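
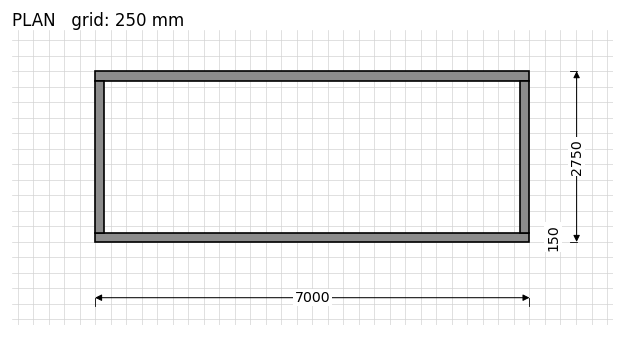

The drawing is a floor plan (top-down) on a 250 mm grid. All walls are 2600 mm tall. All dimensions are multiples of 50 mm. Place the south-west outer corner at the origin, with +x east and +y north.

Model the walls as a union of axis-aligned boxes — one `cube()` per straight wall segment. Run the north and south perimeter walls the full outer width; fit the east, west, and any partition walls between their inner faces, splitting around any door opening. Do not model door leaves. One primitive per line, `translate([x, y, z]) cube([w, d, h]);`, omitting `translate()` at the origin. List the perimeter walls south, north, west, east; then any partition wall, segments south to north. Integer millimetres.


cube([7000, 150, 2600]);
translate([0, 2600, 0]) cube([7000, 150, 2600]);
translate([0, 150, 0]) cube([150, 2450, 2600]);
translate([6850, 150, 0]) cube([150, 2450, 2600]);


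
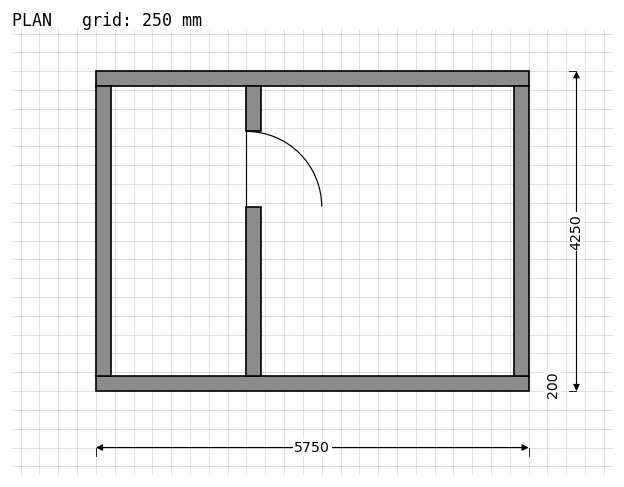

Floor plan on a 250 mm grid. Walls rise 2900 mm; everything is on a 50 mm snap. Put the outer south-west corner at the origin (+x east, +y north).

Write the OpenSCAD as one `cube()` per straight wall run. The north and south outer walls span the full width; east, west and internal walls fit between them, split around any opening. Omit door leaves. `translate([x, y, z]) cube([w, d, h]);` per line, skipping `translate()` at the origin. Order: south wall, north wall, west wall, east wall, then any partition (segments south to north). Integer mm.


cube([5750, 200, 2900]);
translate([0, 4050, 0]) cube([5750, 200, 2900]);
translate([0, 200, 0]) cube([200, 3850, 2900]);
translate([5550, 200, 0]) cube([200, 3850, 2900]);
translate([2000, 200, 0]) cube([200, 2250, 2900]);
translate([2000, 3450, 0]) cube([200, 600, 2900]);


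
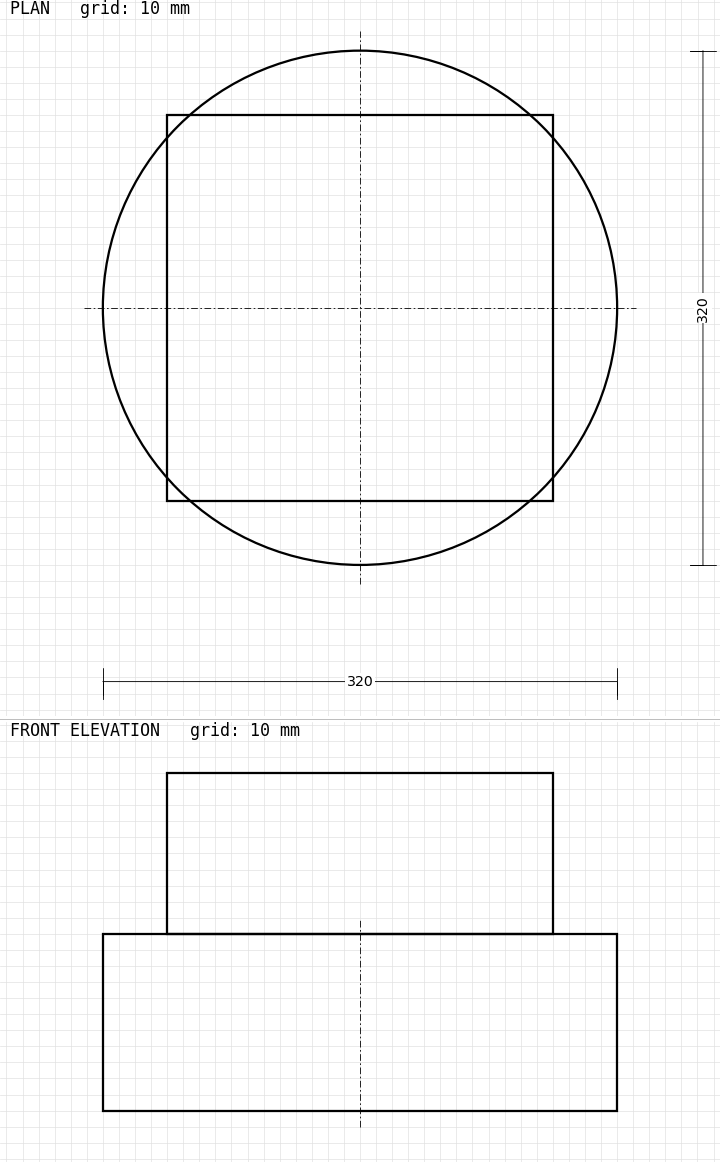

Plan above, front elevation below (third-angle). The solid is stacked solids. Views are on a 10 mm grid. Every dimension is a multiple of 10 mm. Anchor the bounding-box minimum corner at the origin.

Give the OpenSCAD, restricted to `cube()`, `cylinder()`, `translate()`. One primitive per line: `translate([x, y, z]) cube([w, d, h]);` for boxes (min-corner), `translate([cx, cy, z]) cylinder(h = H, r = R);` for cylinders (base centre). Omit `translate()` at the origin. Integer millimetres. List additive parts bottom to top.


translate([160, 160, 0]) cylinder(h = 110, r = 160);
translate([40, 40, 110]) cube([240, 240, 100]);


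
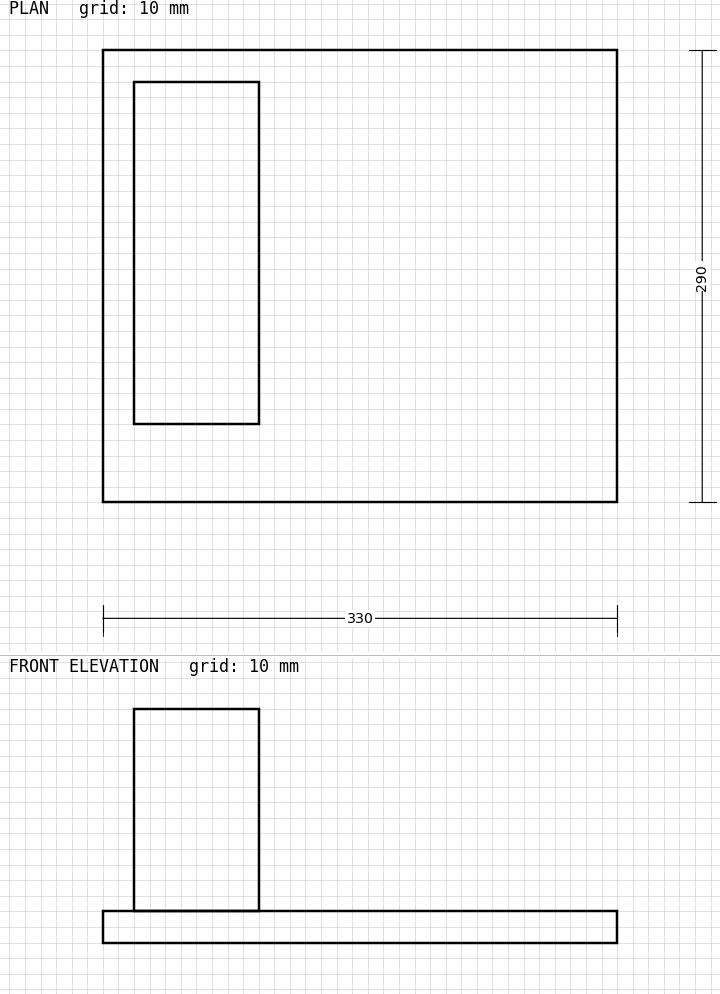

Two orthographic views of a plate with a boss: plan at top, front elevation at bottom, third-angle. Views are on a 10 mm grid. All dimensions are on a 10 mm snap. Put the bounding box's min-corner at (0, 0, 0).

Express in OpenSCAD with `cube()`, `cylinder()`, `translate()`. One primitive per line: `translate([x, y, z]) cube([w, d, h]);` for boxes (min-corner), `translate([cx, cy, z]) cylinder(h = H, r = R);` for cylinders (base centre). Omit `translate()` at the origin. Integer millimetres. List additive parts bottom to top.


cube([330, 290, 20]);
translate([20, 50, 20]) cube([80, 220, 130]);


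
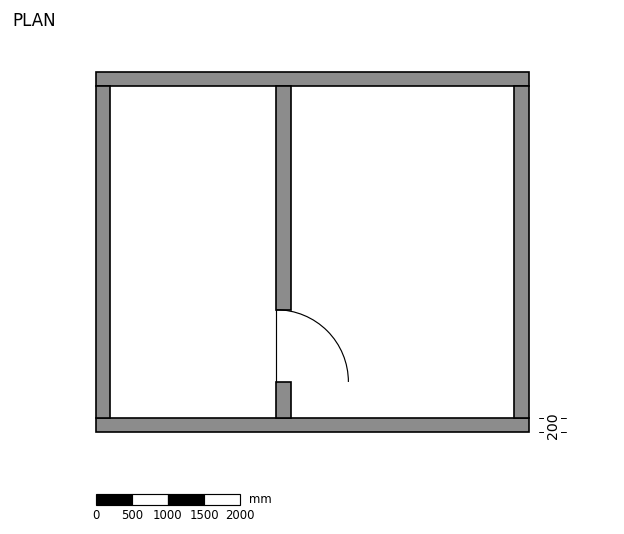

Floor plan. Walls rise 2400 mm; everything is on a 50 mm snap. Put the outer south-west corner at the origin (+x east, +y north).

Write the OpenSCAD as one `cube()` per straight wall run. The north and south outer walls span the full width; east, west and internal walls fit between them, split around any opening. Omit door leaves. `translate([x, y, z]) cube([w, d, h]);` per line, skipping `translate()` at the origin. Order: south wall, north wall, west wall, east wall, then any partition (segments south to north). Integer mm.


cube([6000, 200, 2400]);
translate([0, 4800, 0]) cube([6000, 200, 2400]);
translate([0, 200, 0]) cube([200, 4600, 2400]);
translate([5800, 200, 0]) cube([200, 4600, 2400]);
translate([2500, 200, 0]) cube([200, 500, 2400]);
translate([2500, 1700, 0]) cube([200, 3100, 2400]);


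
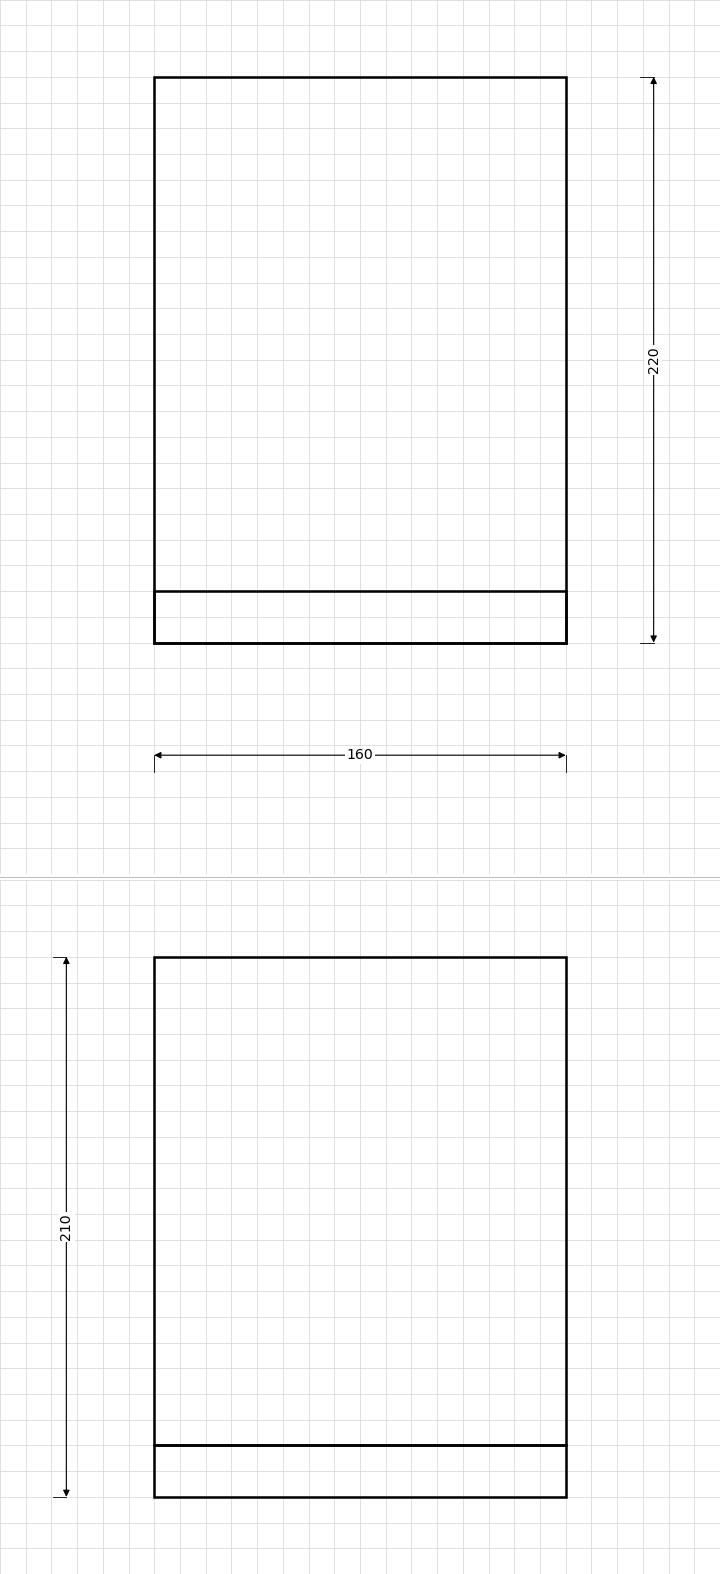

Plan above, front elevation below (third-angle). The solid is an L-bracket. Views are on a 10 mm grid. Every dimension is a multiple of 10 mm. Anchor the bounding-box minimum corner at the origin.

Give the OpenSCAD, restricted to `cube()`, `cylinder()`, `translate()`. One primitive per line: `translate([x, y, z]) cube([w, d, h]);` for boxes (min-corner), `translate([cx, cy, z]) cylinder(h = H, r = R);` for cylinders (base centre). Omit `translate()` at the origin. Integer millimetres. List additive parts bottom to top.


cube([160, 220, 20]);
translate([0, 0, 20]) cube([160, 20, 190]);


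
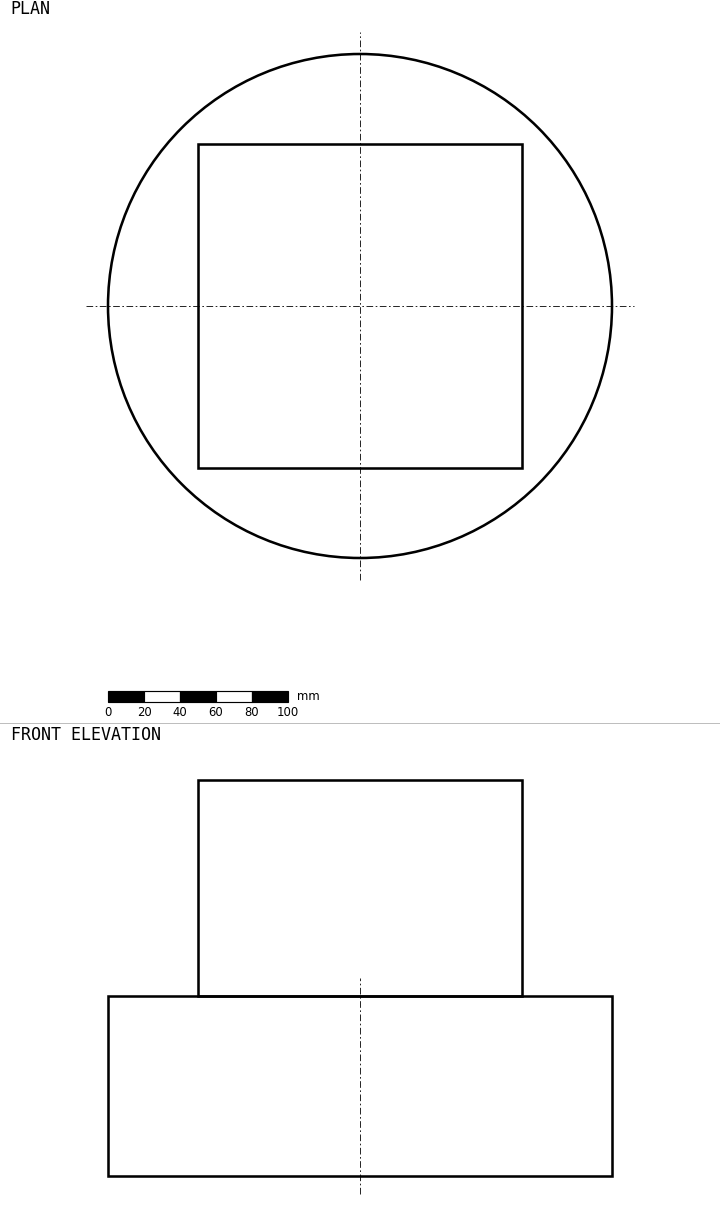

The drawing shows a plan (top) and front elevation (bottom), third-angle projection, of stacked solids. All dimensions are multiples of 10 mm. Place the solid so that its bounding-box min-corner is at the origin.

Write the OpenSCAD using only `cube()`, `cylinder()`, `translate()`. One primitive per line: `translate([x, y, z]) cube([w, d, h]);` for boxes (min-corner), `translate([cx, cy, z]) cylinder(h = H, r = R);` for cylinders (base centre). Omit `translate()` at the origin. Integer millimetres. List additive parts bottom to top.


translate([140, 140, 0]) cylinder(h = 100, r = 140);
translate([50, 50, 100]) cube([180, 180, 120]);


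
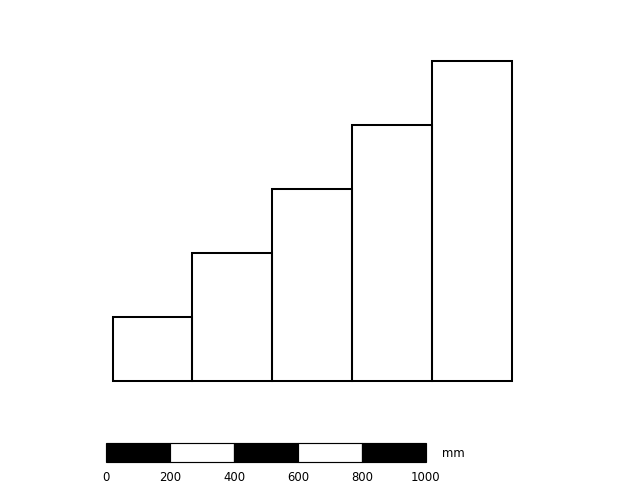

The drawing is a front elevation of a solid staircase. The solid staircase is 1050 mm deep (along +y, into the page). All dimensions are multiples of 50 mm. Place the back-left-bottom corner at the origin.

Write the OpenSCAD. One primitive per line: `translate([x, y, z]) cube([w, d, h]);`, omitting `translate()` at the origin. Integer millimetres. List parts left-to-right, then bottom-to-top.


cube([250, 1050, 200]);
translate([250, 0, 0]) cube([250, 1050, 400]);
translate([500, 0, 0]) cube([250, 1050, 600]);
translate([750, 0, 0]) cube([250, 1050, 800]);
translate([1000, 0, 0]) cube([250, 1050, 1000]);


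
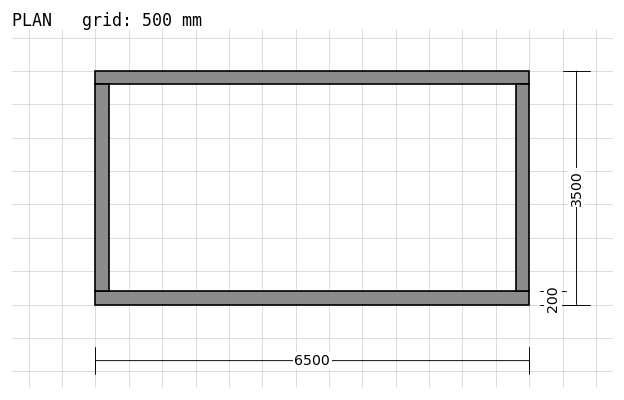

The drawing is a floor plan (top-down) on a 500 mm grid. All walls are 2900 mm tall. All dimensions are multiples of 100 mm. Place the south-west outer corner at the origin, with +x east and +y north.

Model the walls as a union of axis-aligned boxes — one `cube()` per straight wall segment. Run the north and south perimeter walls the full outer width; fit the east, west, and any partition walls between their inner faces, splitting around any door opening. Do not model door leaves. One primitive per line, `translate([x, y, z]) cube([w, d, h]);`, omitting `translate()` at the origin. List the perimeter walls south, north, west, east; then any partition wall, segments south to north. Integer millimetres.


cube([6500, 200, 2900]);
translate([0, 3300, 0]) cube([6500, 200, 2900]);
translate([0, 200, 0]) cube([200, 3100, 2900]);
translate([6300, 200, 0]) cube([200, 3100, 2900]);


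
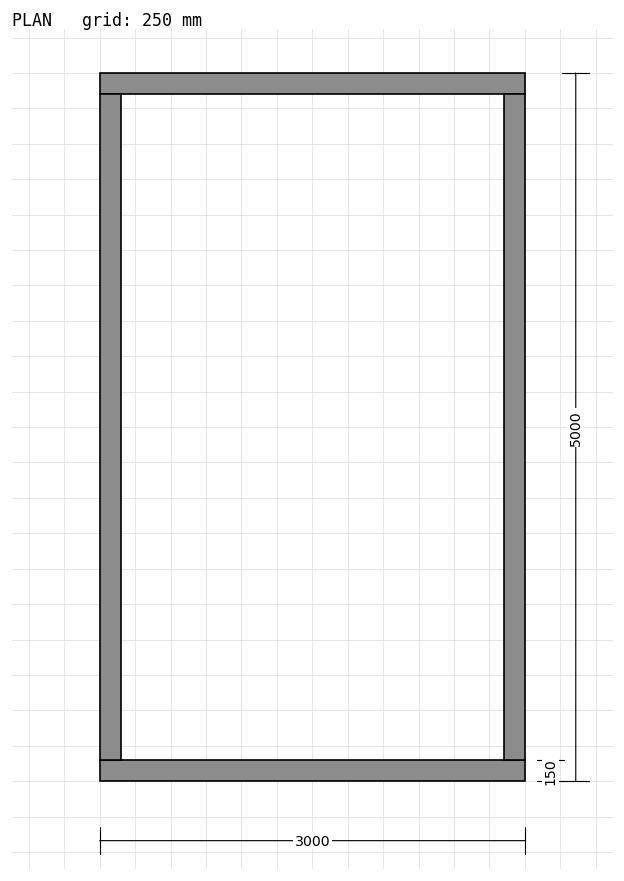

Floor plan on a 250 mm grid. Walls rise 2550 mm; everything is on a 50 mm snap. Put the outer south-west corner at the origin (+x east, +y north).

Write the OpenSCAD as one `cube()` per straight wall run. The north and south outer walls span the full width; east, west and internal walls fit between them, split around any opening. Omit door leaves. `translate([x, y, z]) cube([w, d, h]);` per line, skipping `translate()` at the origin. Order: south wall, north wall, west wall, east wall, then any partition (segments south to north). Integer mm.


cube([3000, 150, 2550]);
translate([0, 4850, 0]) cube([3000, 150, 2550]);
translate([0, 150, 0]) cube([150, 4700, 2550]);
translate([2850, 150, 0]) cube([150, 4700, 2550]);


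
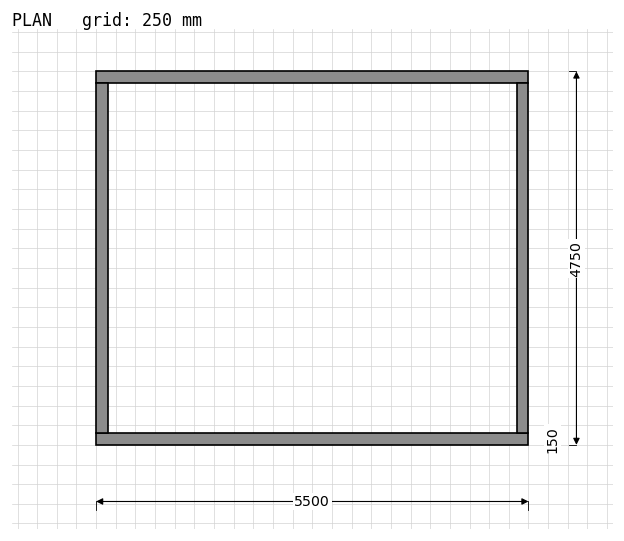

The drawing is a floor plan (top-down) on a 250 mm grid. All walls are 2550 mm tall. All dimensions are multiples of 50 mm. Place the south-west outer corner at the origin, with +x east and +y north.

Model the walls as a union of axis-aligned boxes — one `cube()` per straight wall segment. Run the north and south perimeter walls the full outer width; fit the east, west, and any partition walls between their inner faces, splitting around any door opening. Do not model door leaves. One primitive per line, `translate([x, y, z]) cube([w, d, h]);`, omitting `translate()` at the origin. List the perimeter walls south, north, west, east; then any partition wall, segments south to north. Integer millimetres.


cube([5500, 150, 2550]);
translate([0, 4600, 0]) cube([5500, 150, 2550]);
translate([0, 150, 0]) cube([150, 4450, 2550]);
translate([5350, 150, 0]) cube([150, 4450, 2550]);


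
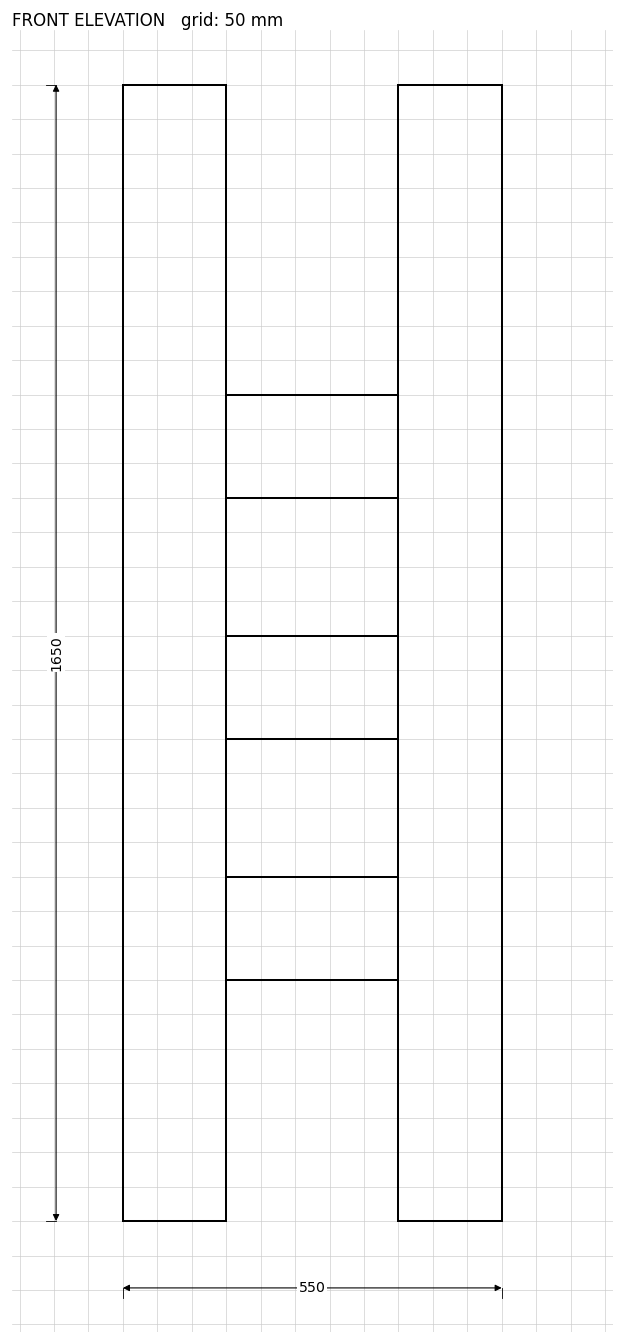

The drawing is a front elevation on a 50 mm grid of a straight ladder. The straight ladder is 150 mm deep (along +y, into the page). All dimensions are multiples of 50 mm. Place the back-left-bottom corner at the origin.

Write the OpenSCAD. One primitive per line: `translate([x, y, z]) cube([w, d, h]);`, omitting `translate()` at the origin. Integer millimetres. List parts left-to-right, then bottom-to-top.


cube([150, 150, 1650]);
translate([150, 0, 350]) cube([250, 150, 150]);
translate([150, 0, 700]) cube([250, 150, 150]);
translate([150, 0, 1050]) cube([250, 150, 150]);
translate([400, 0, 0]) cube([150, 150, 1650]);


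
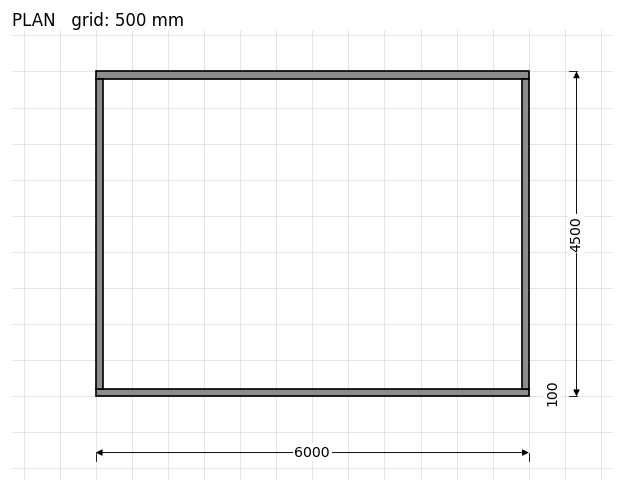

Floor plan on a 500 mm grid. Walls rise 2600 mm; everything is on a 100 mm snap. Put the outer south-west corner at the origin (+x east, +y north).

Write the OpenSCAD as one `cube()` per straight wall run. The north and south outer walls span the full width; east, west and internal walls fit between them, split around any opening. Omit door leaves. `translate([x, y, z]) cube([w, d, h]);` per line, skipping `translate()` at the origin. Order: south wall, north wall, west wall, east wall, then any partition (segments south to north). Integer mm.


cube([6000, 100, 2600]);
translate([0, 4400, 0]) cube([6000, 100, 2600]);
translate([0, 100, 0]) cube([100, 4300, 2600]);
translate([5900, 100, 0]) cube([100, 4300, 2600]);


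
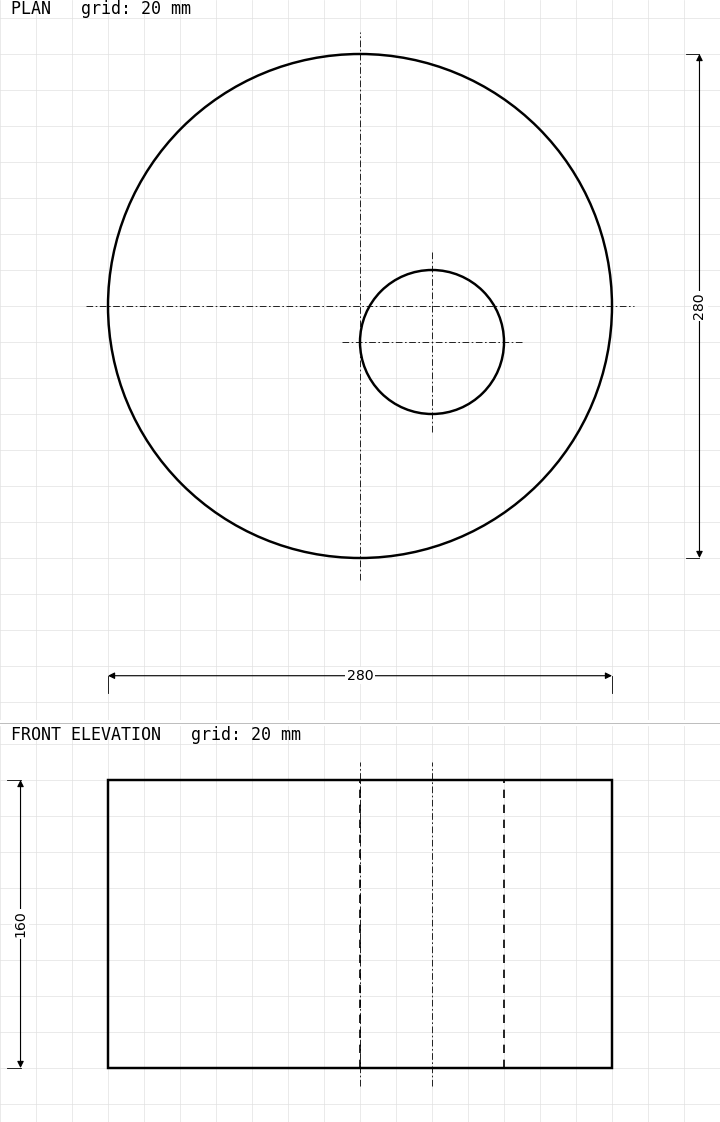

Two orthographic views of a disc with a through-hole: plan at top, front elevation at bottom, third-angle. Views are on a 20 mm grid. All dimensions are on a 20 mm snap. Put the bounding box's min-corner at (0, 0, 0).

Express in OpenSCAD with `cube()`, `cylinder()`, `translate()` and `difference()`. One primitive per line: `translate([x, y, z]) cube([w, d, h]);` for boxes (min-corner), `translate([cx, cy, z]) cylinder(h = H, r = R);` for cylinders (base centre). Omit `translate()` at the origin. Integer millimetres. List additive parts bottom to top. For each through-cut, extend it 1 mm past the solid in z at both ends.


difference() {
  translate([140, 140, 0]) cylinder(h = 160, r = 140);
  translate([180, 120, -1]) cylinder(h = 162, r = 40);
}


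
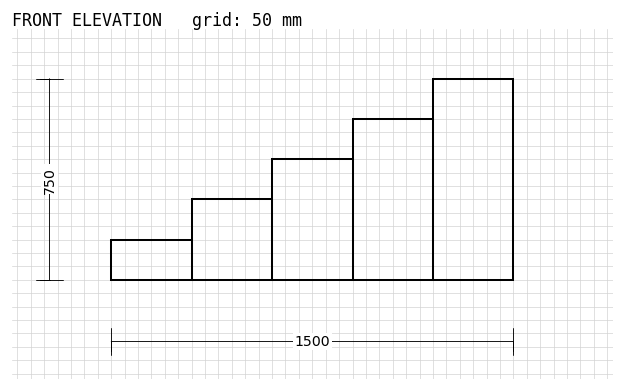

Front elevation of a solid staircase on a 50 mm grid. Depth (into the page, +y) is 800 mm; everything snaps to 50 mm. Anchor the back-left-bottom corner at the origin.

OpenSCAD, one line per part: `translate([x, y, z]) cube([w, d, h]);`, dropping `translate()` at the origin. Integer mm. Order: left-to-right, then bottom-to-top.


cube([300, 800, 150]);
translate([300, 0, 0]) cube([300, 800, 300]);
translate([600, 0, 0]) cube([300, 800, 450]);
translate([900, 0, 0]) cube([300, 800, 600]);
translate([1200, 0, 0]) cube([300, 800, 750]);


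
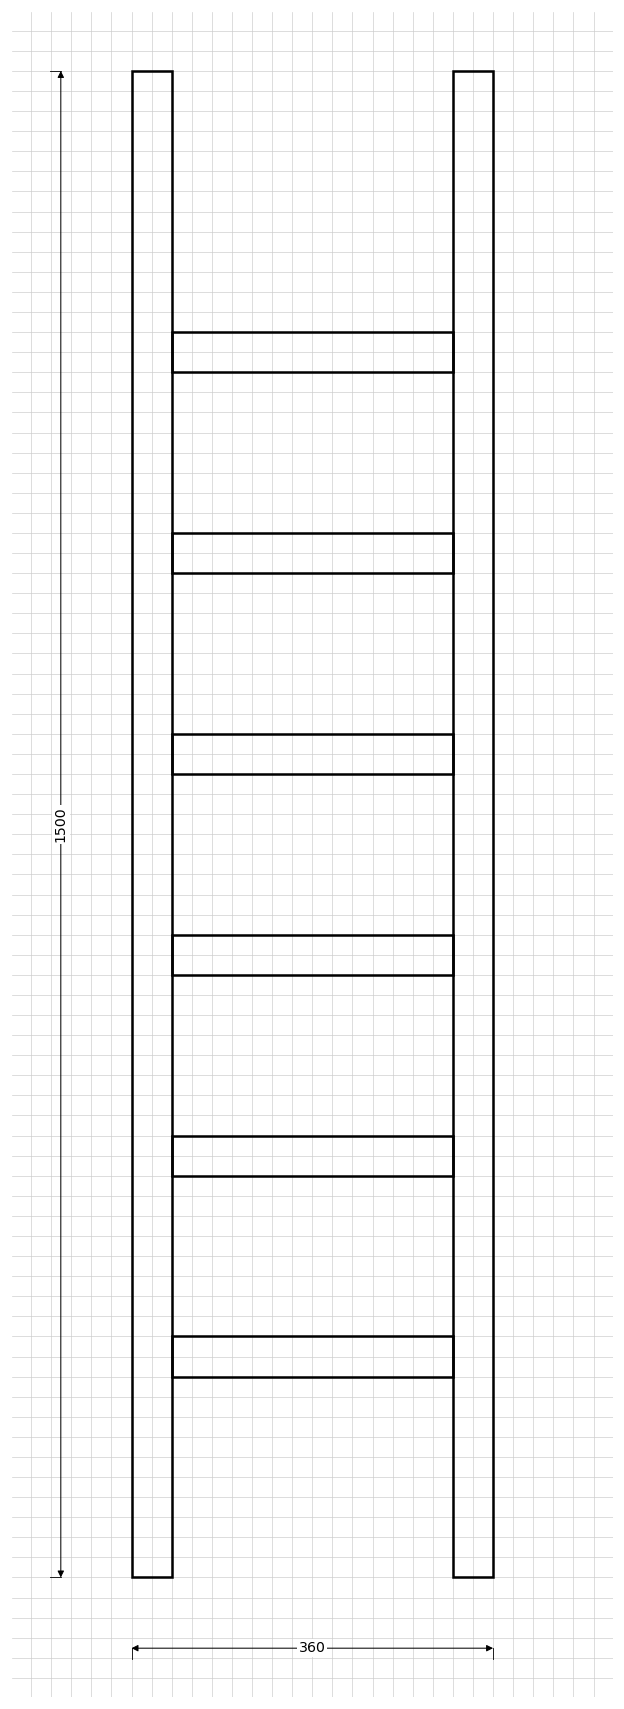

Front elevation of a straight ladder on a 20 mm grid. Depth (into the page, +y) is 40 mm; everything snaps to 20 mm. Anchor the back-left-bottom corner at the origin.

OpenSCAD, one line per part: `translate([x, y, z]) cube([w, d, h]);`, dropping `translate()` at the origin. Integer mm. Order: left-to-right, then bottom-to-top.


cube([40, 40, 1500]);
translate([40, 0, 200]) cube([280, 40, 40]);
translate([40, 0, 400]) cube([280, 40, 40]);
translate([40, 0, 600]) cube([280, 40, 40]);
translate([40, 0, 800]) cube([280, 40, 40]);
translate([40, 0, 1000]) cube([280, 40, 40]);
translate([40, 0, 1200]) cube([280, 40, 40]);
translate([320, 0, 0]) cube([40, 40, 1500]);


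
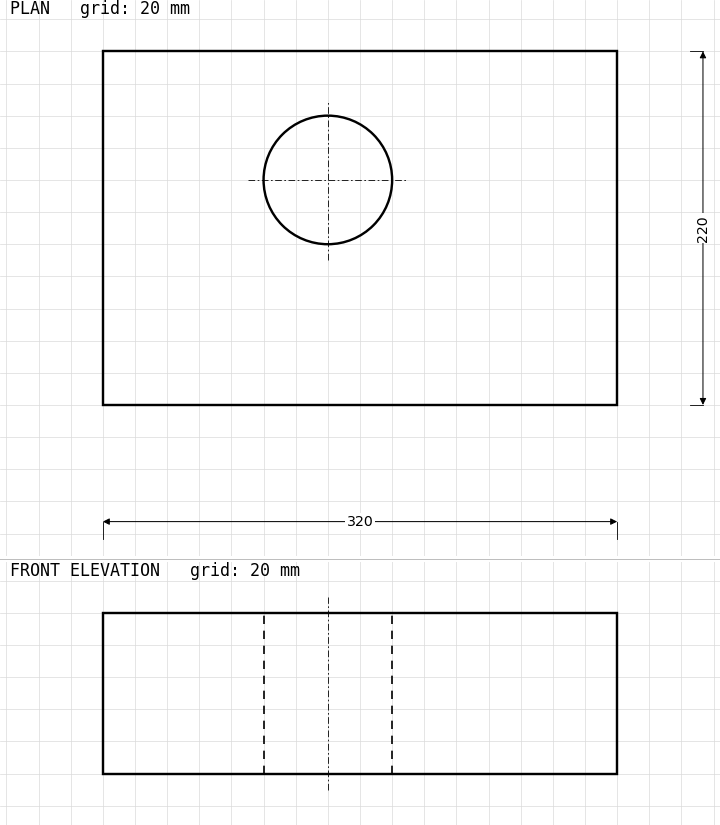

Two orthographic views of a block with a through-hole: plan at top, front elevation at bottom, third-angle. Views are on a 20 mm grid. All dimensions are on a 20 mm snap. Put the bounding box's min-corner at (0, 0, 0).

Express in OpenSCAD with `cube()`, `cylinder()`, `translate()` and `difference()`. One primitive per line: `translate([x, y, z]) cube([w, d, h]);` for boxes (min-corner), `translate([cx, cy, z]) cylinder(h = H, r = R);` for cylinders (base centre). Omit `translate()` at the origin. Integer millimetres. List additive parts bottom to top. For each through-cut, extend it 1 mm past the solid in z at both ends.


difference() {
  cube([320, 220, 100]);
  translate([140, 140, -1]) cylinder(h = 102, r = 40);
}


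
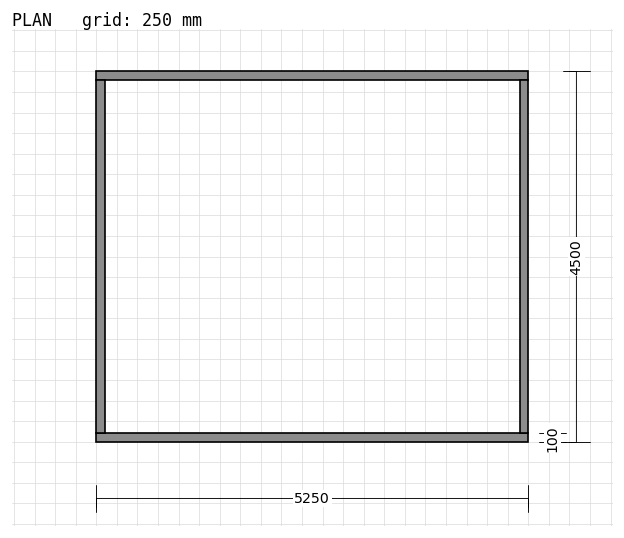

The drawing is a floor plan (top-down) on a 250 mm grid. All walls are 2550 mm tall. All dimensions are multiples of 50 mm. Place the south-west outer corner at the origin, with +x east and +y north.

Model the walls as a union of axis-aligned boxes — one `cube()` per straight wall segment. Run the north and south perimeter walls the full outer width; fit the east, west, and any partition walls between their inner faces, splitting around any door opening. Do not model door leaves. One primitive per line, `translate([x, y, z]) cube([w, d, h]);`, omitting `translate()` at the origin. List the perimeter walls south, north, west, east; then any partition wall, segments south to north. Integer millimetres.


cube([5250, 100, 2550]);
translate([0, 4400, 0]) cube([5250, 100, 2550]);
translate([0, 100, 0]) cube([100, 4300, 2550]);
translate([5150, 100, 0]) cube([100, 4300, 2550]);


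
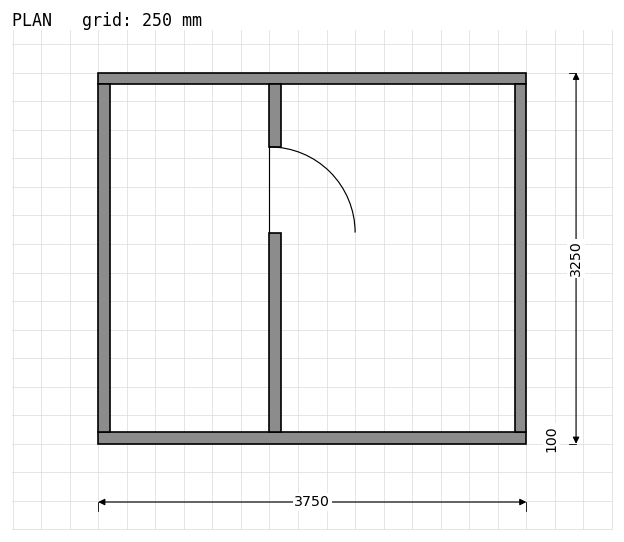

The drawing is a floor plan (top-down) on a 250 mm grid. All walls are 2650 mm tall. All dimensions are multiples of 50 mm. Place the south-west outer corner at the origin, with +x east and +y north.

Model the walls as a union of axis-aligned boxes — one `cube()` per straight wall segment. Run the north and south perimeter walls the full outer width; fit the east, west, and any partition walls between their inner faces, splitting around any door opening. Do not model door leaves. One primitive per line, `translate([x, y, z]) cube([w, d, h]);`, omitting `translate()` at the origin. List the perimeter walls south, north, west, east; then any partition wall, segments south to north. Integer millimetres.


cube([3750, 100, 2650]);
translate([0, 3150, 0]) cube([3750, 100, 2650]);
translate([0, 100, 0]) cube([100, 3050, 2650]);
translate([3650, 100, 0]) cube([100, 3050, 2650]);
translate([1500, 100, 0]) cube([100, 1750, 2650]);
translate([1500, 2600, 0]) cube([100, 550, 2650]);


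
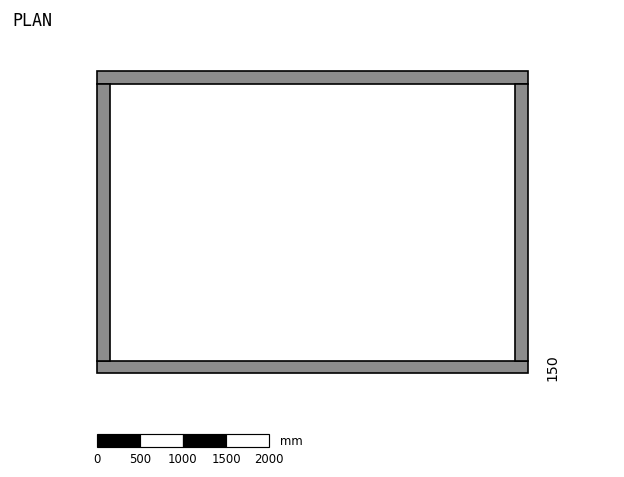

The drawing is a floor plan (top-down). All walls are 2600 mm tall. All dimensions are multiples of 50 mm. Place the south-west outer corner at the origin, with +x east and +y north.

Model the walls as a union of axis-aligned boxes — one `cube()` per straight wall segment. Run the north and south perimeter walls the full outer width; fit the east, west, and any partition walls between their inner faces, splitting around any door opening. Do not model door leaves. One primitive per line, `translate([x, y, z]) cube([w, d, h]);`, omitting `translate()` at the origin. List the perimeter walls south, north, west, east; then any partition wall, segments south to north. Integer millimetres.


cube([5000, 150, 2600]);
translate([0, 3350, 0]) cube([5000, 150, 2600]);
translate([0, 150, 0]) cube([150, 3200, 2600]);
translate([4850, 150, 0]) cube([150, 3200, 2600]);


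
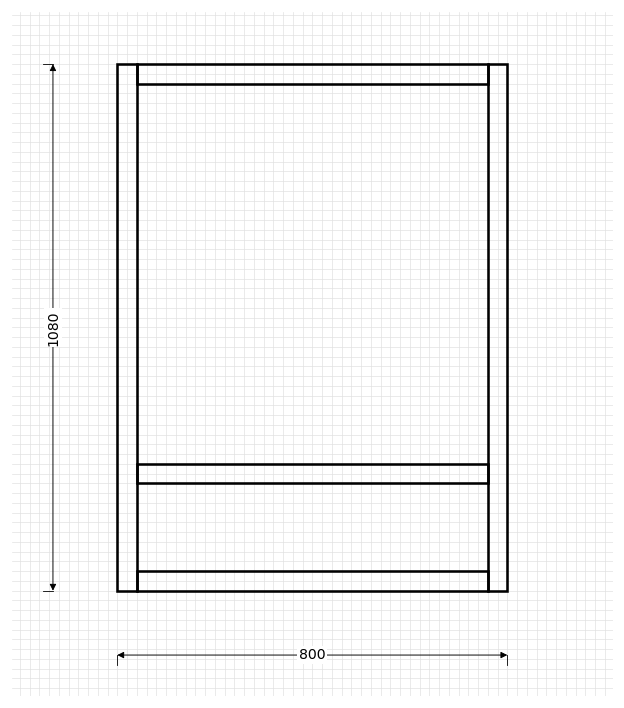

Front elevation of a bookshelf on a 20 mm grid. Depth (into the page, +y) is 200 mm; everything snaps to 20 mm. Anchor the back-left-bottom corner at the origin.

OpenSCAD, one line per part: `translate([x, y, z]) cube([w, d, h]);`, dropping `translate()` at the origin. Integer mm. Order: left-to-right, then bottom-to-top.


cube([40, 200, 1080]);
translate([40, 0, 0]) cube([720, 200, 40]);
translate([40, 0, 220]) cube([720, 200, 40]);
translate([40, 0, 1040]) cube([720, 200, 40]);
translate([760, 0, 0]) cube([40, 200, 1080]);


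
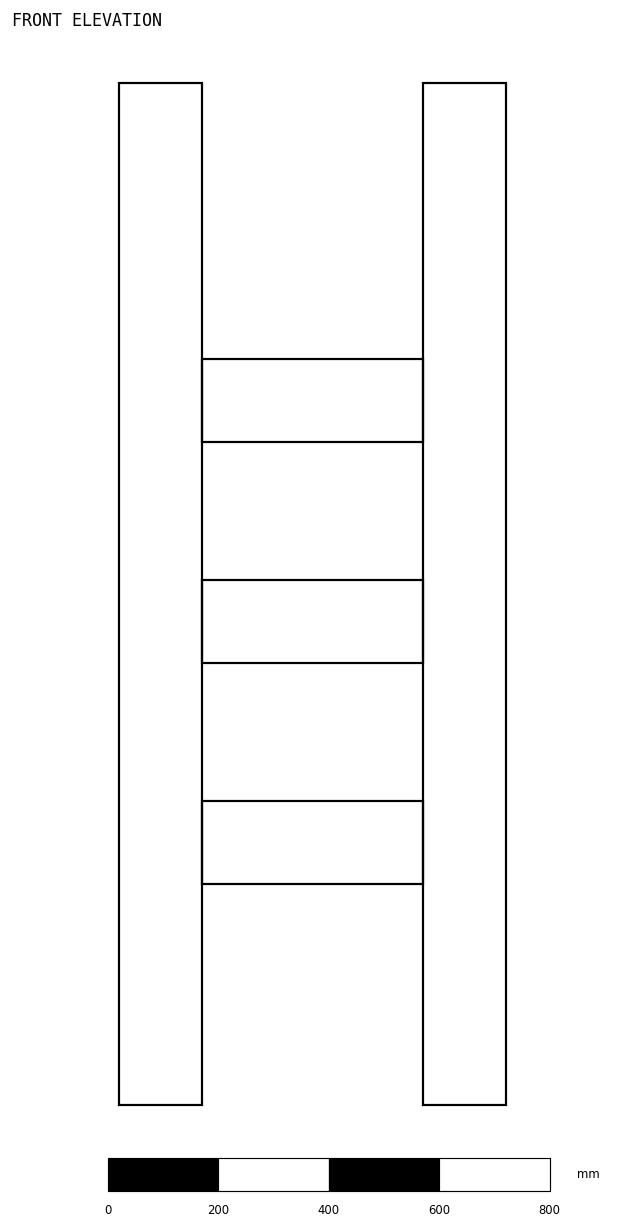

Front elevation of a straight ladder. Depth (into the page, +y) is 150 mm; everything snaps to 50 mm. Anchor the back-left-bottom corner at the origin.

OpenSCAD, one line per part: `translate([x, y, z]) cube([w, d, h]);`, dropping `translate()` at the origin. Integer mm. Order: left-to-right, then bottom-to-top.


cube([150, 150, 1850]);
translate([150, 0, 400]) cube([400, 150, 150]);
translate([150, 0, 800]) cube([400, 150, 150]);
translate([150, 0, 1200]) cube([400, 150, 150]);
translate([550, 0, 0]) cube([150, 150, 1850]);


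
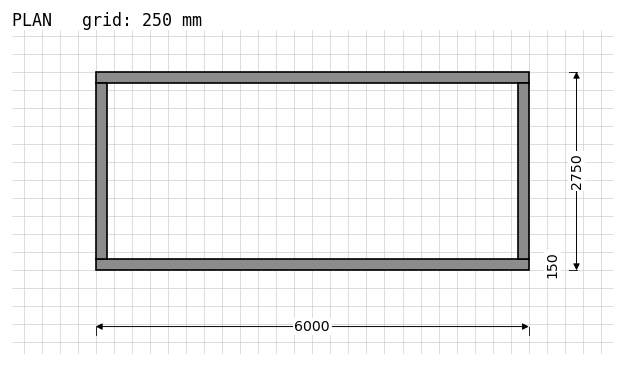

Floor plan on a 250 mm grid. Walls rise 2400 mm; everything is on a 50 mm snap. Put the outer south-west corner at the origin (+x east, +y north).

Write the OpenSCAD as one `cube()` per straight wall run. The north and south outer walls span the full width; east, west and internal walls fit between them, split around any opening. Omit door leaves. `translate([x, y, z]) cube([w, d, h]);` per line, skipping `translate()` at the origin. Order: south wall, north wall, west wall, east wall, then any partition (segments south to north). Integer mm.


cube([6000, 150, 2400]);
translate([0, 2600, 0]) cube([6000, 150, 2400]);
translate([0, 150, 0]) cube([150, 2450, 2400]);
translate([5850, 150, 0]) cube([150, 2450, 2400]);


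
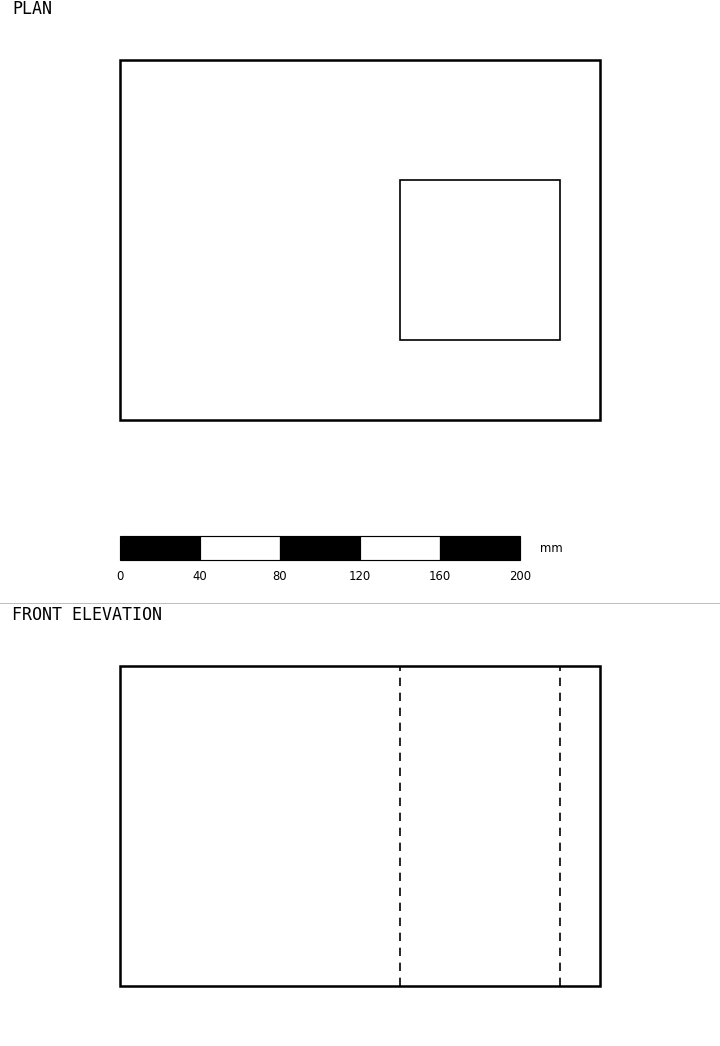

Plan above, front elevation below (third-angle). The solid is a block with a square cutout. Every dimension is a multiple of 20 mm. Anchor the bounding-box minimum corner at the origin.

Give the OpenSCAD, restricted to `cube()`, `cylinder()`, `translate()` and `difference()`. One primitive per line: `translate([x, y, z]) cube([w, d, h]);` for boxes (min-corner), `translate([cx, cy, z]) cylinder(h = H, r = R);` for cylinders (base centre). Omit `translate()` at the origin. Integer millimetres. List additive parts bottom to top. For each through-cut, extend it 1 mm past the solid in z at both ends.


difference() {
  cube([240, 180, 160]);
  translate([140, 40, -1]) cube([80, 80, 162]);
}


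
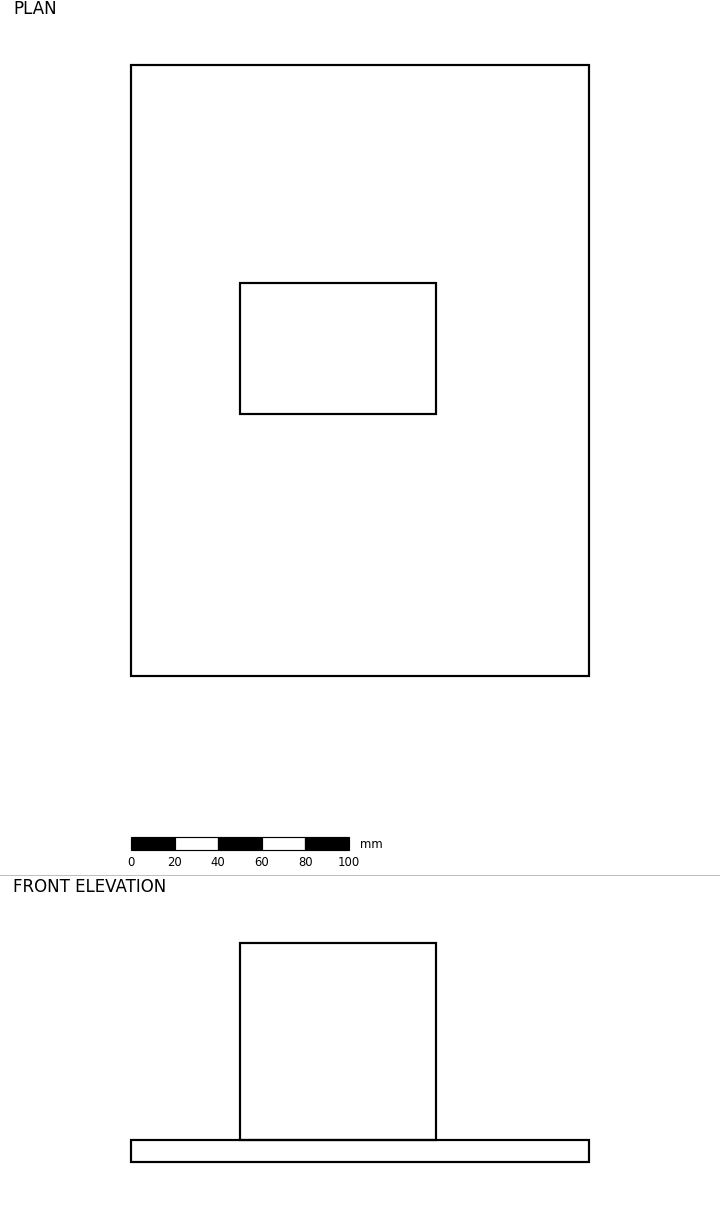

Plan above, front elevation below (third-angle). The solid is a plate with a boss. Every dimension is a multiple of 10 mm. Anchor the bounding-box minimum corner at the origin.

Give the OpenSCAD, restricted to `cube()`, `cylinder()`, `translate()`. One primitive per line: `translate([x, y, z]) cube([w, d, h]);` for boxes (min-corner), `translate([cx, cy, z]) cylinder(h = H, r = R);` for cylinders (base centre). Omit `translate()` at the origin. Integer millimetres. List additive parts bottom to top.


cube([210, 280, 10]);
translate([50, 120, 10]) cube([90, 60, 90]);


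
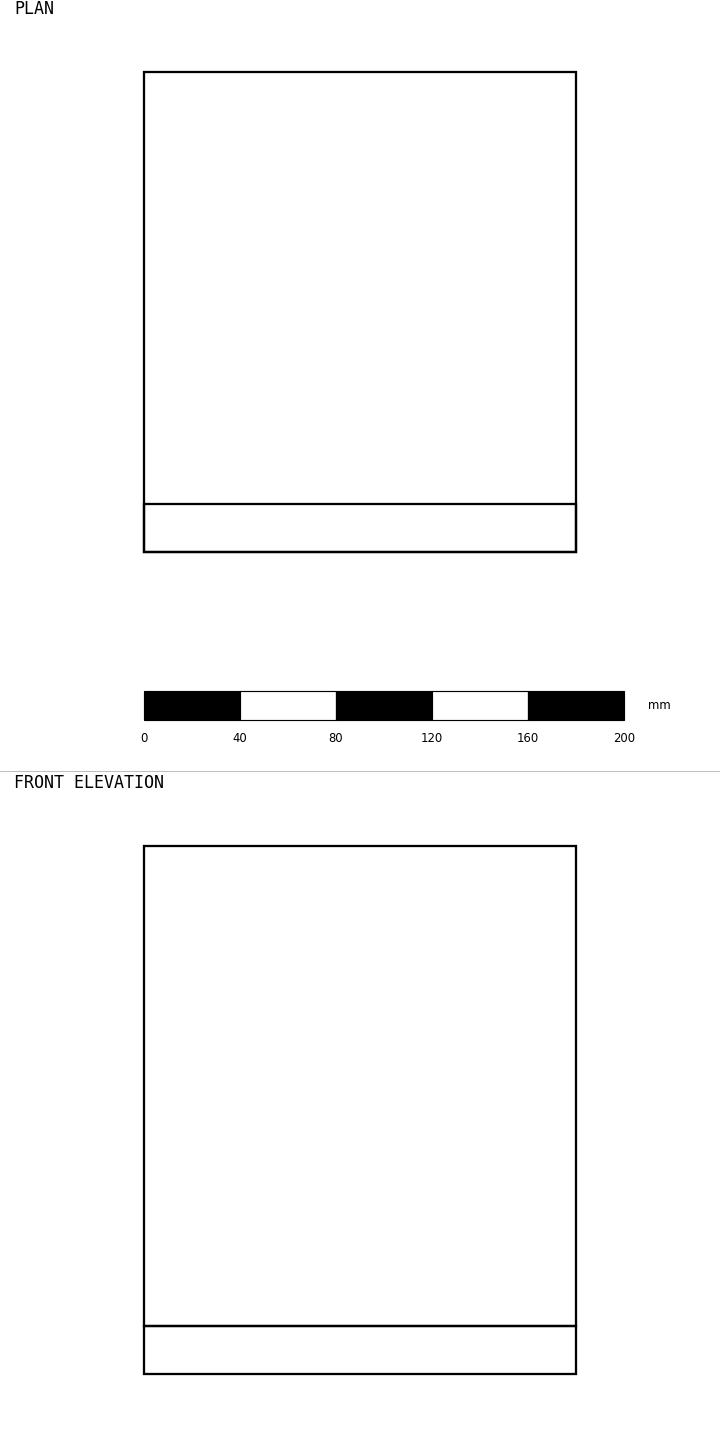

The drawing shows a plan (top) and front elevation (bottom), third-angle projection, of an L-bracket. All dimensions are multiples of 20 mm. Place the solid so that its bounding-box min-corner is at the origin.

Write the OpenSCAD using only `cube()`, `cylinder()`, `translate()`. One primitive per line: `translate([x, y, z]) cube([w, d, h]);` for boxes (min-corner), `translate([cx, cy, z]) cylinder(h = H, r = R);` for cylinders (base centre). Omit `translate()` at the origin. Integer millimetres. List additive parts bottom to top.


cube([180, 200, 20]);
translate([0, 0, 20]) cube([180, 20, 200]);


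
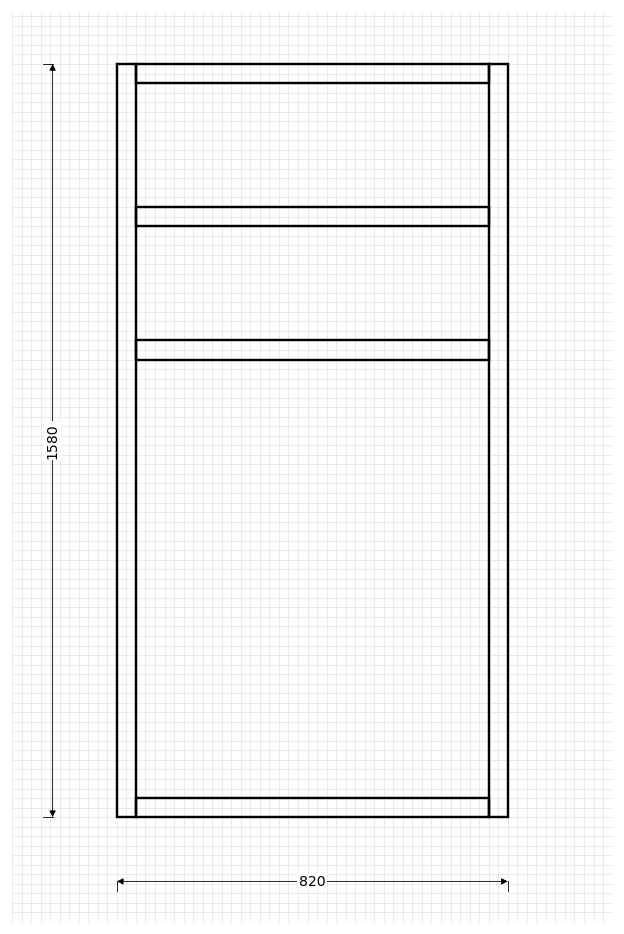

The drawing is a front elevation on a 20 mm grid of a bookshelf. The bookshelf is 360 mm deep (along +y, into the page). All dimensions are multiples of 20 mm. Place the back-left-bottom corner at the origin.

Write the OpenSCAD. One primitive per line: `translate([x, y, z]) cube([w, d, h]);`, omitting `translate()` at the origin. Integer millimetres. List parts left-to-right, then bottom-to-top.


cube([40, 360, 1580]);
translate([40, 0, 0]) cube([740, 360, 40]);
translate([40, 0, 960]) cube([740, 360, 40]);
translate([40, 0, 1240]) cube([740, 360, 40]);
translate([40, 0, 1540]) cube([740, 360, 40]);
translate([780, 0, 0]) cube([40, 360, 1580]);


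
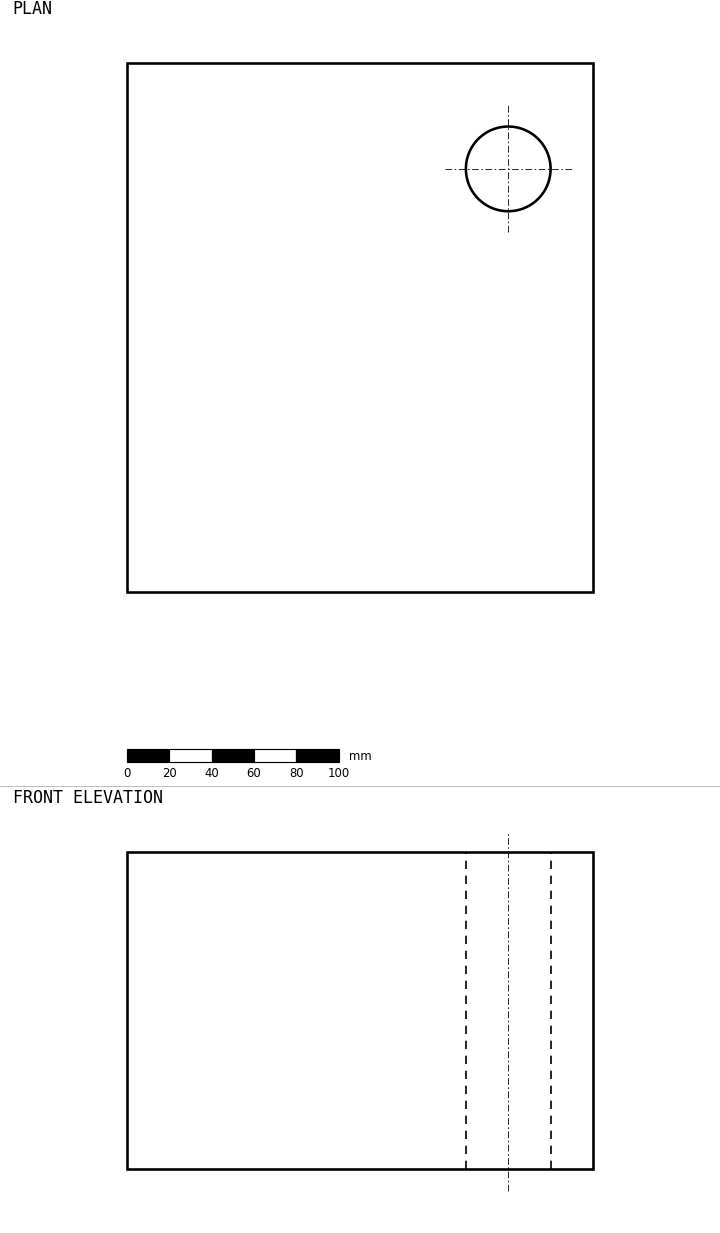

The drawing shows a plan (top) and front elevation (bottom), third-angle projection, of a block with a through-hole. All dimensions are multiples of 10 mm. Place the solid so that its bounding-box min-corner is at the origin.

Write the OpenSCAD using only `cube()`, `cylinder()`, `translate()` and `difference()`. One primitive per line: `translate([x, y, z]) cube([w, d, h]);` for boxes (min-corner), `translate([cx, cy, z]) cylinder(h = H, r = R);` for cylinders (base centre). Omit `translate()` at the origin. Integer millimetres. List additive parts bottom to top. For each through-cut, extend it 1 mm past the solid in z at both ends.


difference() {
  cube([220, 250, 150]);
  translate([180, 200, -1]) cylinder(h = 152, r = 20);
}


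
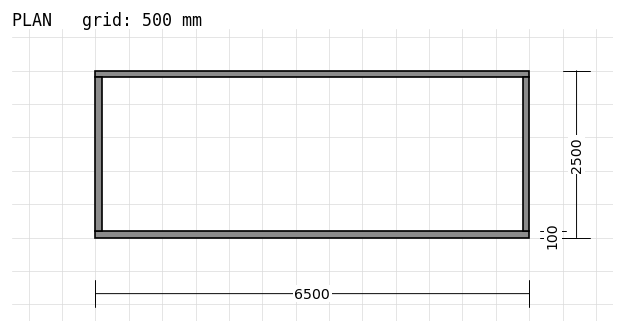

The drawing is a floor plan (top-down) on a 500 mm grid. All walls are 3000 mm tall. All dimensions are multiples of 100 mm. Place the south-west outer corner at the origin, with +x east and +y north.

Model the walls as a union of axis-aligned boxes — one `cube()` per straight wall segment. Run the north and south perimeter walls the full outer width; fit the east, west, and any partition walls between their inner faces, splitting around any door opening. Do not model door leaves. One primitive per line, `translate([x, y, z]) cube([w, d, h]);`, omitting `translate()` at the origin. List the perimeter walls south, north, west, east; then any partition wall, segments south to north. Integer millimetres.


cube([6500, 100, 3000]);
translate([0, 2400, 0]) cube([6500, 100, 3000]);
translate([0, 100, 0]) cube([100, 2300, 3000]);
translate([6400, 100, 0]) cube([100, 2300, 3000]);


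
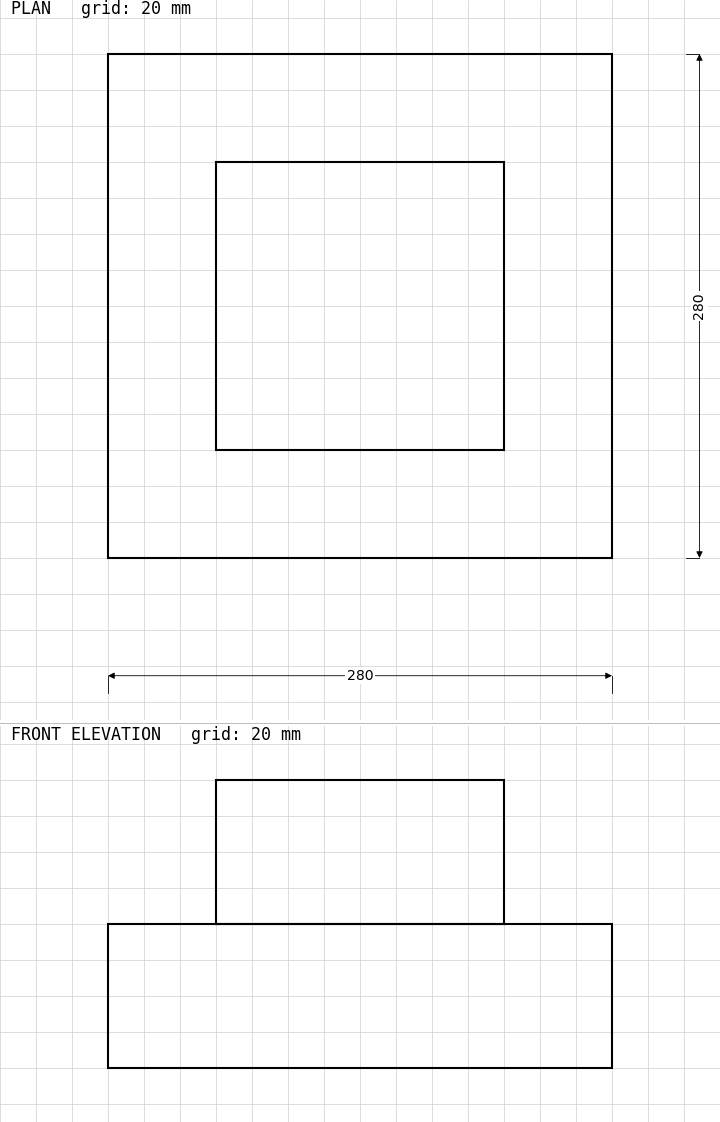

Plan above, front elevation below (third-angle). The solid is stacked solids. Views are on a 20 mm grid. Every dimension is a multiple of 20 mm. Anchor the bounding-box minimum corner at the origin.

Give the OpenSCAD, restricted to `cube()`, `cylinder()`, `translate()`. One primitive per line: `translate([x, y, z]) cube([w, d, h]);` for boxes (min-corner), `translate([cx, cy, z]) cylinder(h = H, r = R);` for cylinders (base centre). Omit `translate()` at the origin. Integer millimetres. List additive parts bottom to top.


cube([280, 280, 80]);
translate([60, 60, 80]) cube([160, 160, 80]);


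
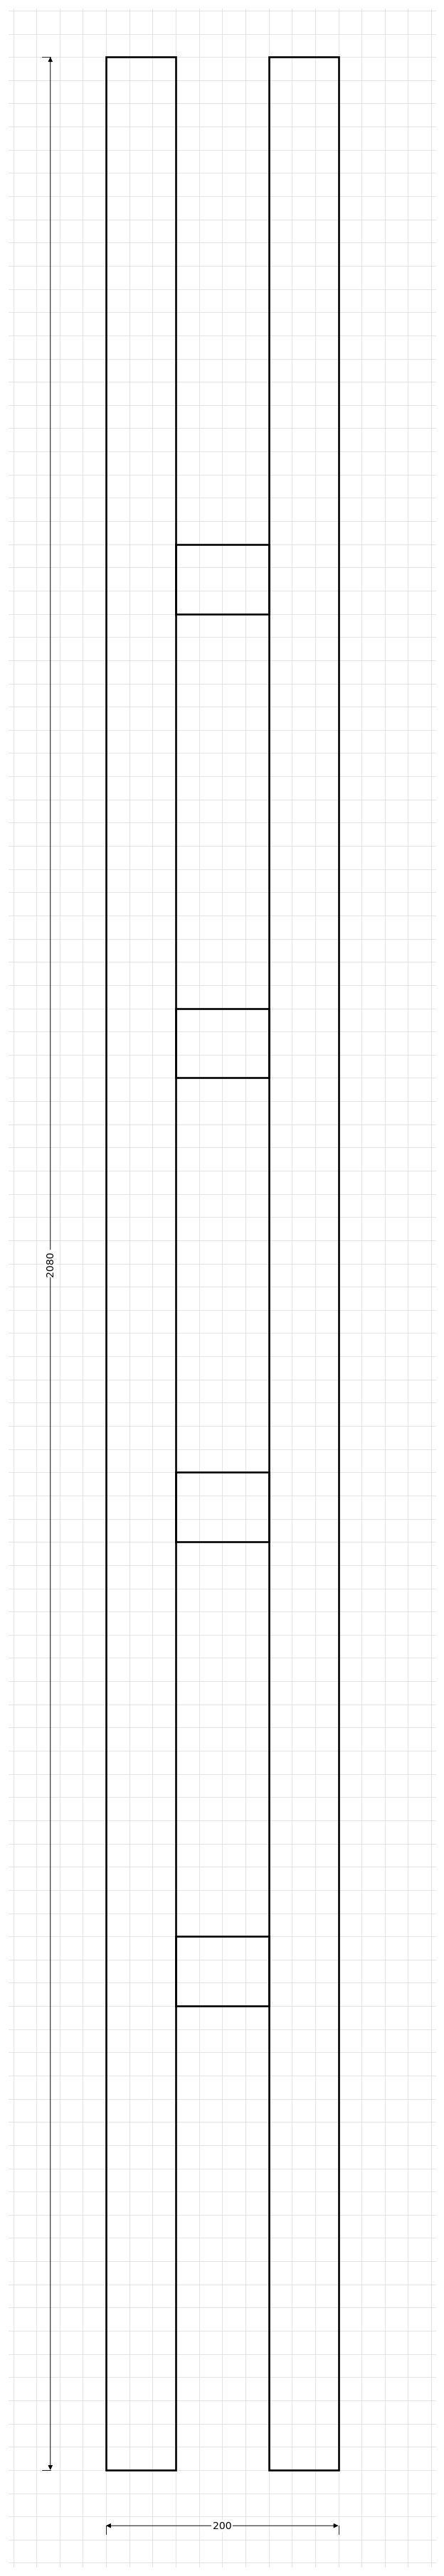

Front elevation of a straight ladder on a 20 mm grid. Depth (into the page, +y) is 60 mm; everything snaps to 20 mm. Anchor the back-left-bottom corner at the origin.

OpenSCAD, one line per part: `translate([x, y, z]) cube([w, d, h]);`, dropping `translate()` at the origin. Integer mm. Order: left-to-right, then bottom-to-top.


cube([60, 60, 2080]);
translate([60, 0, 400]) cube([80, 60, 60]);
translate([60, 0, 800]) cube([80, 60, 60]);
translate([60, 0, 1200]) cube([80, 60, 60]);
translate([60, 0, 1600]) cube([80, 60, 60]);
translate([140, 0, 0]) cube([60, 60, 2080]);


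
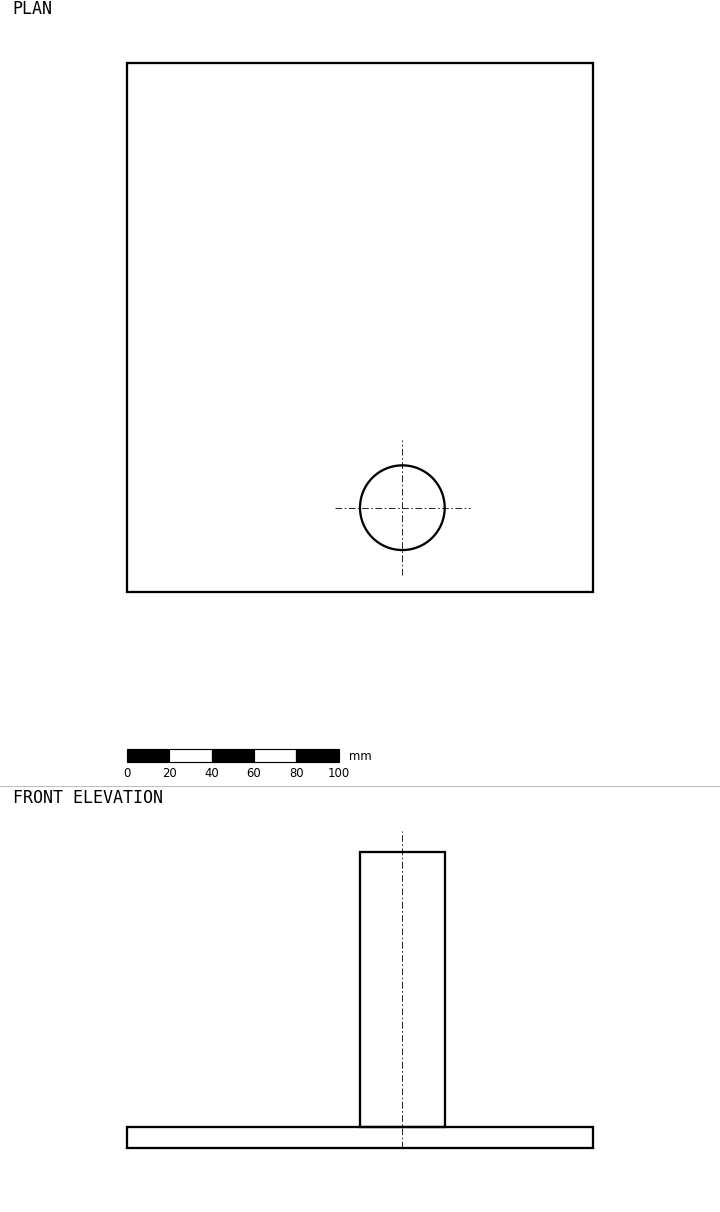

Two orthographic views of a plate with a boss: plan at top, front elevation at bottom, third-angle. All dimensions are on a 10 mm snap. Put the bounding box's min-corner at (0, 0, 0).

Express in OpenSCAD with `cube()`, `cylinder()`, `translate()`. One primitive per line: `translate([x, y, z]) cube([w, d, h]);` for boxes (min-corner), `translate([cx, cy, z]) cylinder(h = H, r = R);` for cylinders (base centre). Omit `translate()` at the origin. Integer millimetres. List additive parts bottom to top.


cube([220, 250, 10]);
translate([130, 40, 10]) cylinder(h = 130, r = 20);


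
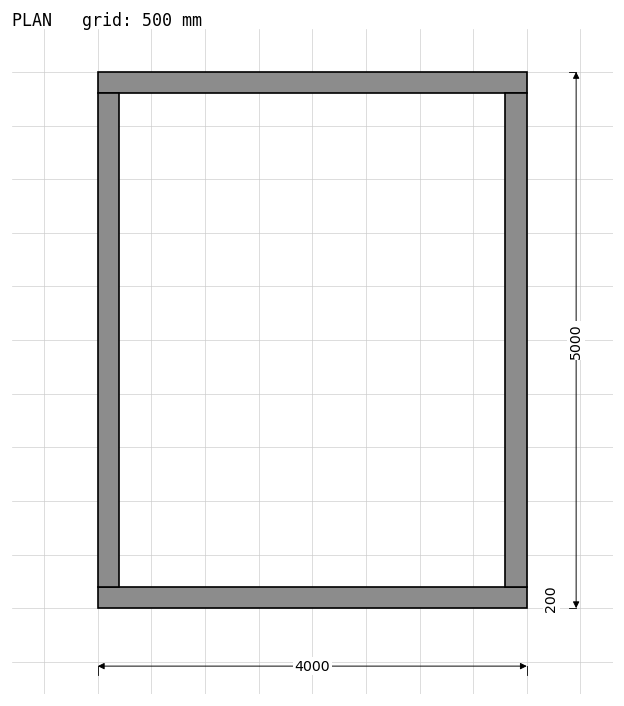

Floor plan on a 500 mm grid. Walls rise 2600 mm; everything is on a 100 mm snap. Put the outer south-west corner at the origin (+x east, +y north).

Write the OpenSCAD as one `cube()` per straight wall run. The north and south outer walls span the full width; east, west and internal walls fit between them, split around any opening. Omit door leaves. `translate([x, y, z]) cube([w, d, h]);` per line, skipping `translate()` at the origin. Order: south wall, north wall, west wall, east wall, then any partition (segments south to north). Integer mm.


cube([4000, 200, 2600]);
translate([0, 4800, 0]) cube([4000, 200, 2600]);
translate([0, 200, 0]) cube([200, 4600, 2600]);
translate([3800, 200, 0]) cube([200, 4600, 2600]);


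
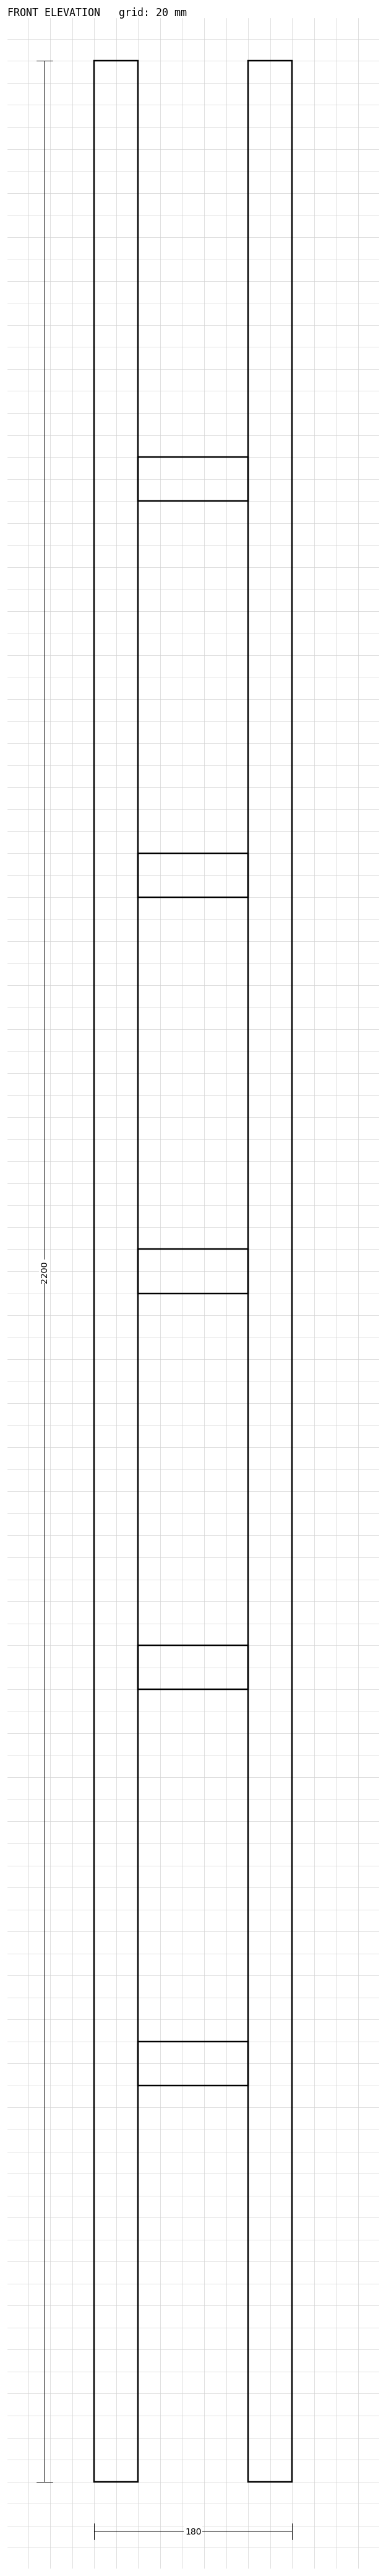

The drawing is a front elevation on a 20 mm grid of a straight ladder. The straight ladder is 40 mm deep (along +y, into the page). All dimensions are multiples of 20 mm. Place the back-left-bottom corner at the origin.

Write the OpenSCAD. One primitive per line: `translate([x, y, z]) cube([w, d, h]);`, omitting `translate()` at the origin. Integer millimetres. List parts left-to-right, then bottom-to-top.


cube([40, 40, 2200]);
translate([40, 0, 360]) cube([100, 40, 40]);
translate([40, 0, 720]) cube([100, 40, 40]);
translate([40, 0, 1080]) cube([100, 40, 40]);
translate([40, 0, 1440]) cube([100, 40, 40]);
translate([40, 0, 1800]) cube([100, 40, 40]);
translate([140, 0, 0]) cube([40, 40, 2200]);


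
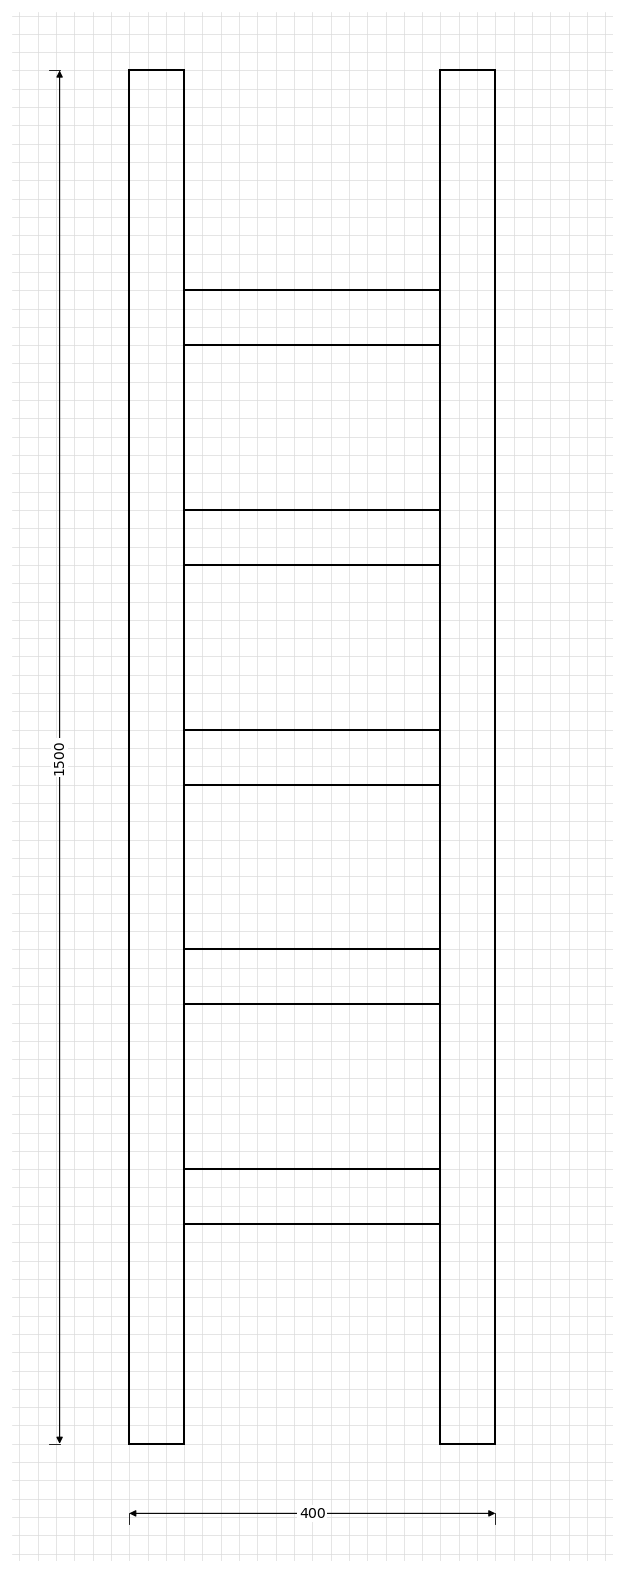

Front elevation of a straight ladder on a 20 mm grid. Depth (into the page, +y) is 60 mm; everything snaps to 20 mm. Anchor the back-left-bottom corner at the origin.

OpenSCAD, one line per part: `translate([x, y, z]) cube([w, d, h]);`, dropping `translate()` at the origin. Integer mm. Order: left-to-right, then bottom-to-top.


cube([60, 60, 1500]);
translate([60, 0, 240]) cube([280, 60, 60]);
translate([60, 0, 480]) cube([280, 60, 60]);
translate([60, 0, 720]) cube([280, 60, 60]);
translate([60, 0, 960]) cube([280, 60, 60]);
translate([60, 0, 1200]) cube([280, 60, 60]);
translate([340, 0, 0]) cube([60, 60, 1500]);


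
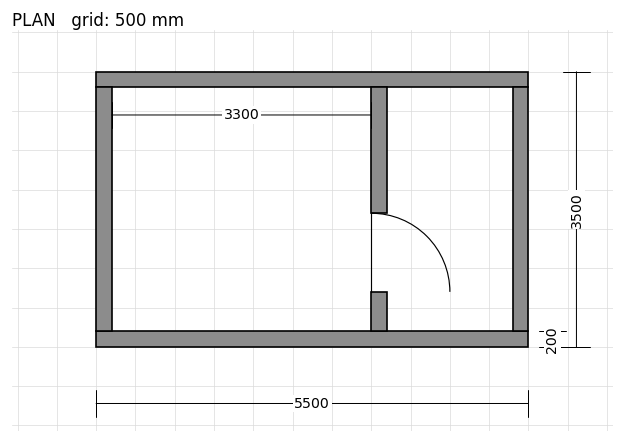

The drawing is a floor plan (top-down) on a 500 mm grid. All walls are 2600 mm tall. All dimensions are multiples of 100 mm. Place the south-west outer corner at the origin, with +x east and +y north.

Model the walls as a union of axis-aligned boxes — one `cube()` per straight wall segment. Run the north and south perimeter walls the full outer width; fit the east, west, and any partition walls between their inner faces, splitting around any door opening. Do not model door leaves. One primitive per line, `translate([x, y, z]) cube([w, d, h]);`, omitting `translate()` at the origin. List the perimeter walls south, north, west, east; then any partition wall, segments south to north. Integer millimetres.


cube([5500, 200, 2600]);
translate([0, 3300, 0]) cube([5500, 200, 2600]);
translate([0, 200, 0]) cube([200, 3100, 2600]);
translate([5300, 200, 0]) cube([200, 3100, 2600]);
translate([3500, 200, 0]) cube([200, 500, 2600]);
translate([3500, 1700, 0]) cube([200, 1600, 2600]);
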